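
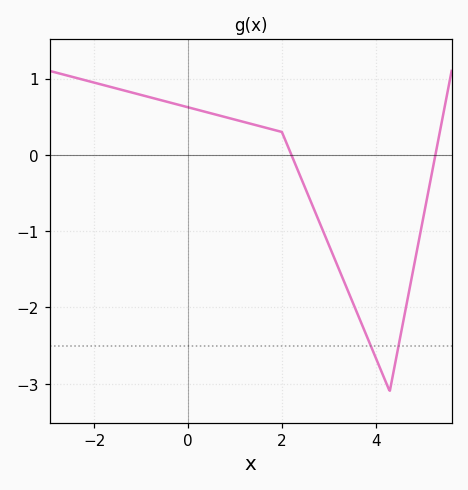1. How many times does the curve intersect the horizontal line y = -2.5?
2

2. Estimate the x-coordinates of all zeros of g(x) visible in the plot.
2.2, 5.2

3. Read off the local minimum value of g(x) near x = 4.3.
-3.1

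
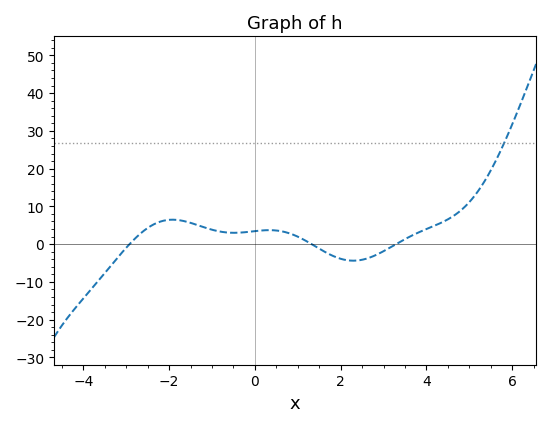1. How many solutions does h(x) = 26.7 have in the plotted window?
1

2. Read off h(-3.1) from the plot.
-2.25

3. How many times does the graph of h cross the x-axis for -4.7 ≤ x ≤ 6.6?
3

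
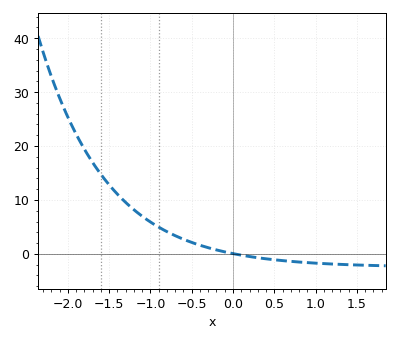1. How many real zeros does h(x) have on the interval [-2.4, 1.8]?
1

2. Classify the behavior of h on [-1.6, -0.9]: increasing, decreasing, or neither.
decreasing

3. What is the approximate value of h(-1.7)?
17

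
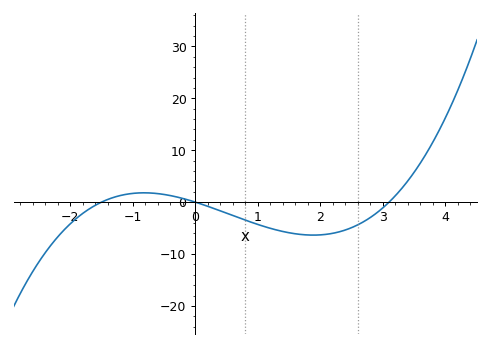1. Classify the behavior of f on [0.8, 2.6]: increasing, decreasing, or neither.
neither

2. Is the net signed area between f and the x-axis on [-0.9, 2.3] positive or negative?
negative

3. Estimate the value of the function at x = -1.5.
0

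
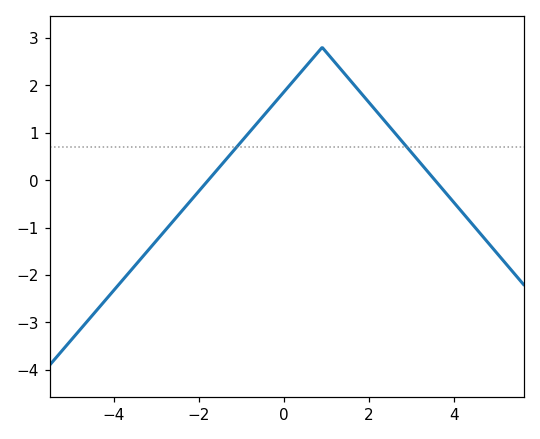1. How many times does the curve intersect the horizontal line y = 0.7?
2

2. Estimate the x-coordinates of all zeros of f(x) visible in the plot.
-1.8, 3.6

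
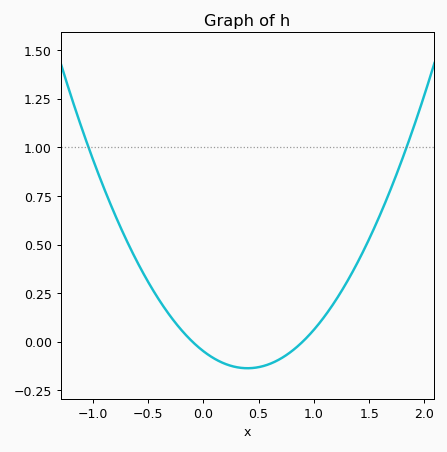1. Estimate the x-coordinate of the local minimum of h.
0.4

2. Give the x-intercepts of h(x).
-0.1, 0.9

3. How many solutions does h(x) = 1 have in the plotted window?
2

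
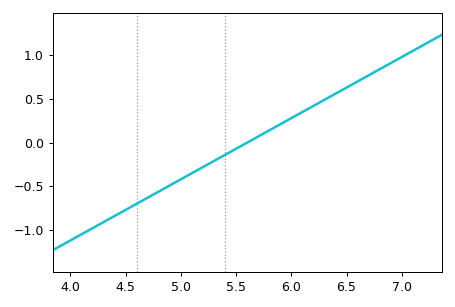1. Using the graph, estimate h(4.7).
-0.65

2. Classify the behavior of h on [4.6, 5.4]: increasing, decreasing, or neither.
increasing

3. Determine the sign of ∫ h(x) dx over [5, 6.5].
positive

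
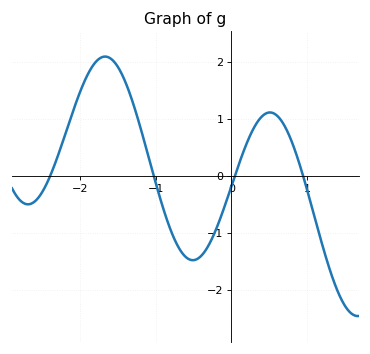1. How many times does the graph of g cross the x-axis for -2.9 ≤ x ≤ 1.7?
4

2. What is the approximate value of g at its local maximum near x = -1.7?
2.09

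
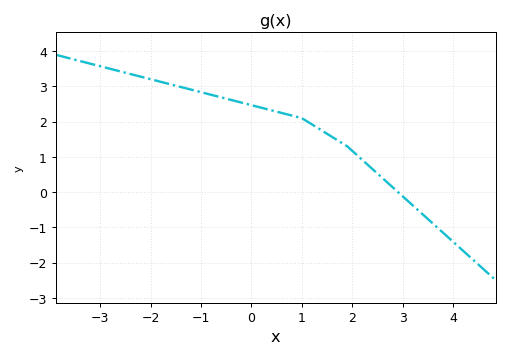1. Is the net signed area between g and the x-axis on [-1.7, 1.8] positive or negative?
positive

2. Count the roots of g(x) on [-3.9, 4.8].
1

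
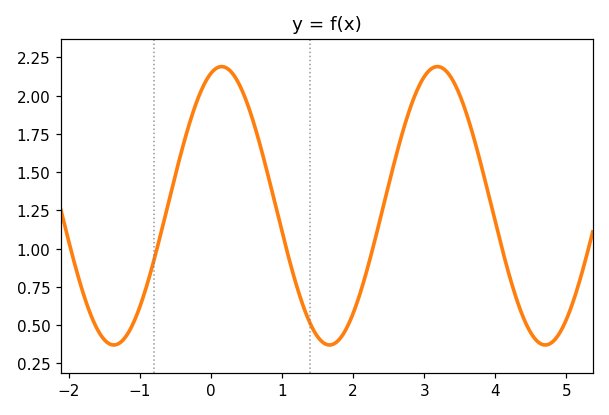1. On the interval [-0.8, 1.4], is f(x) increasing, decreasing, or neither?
neither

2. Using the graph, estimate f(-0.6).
1.3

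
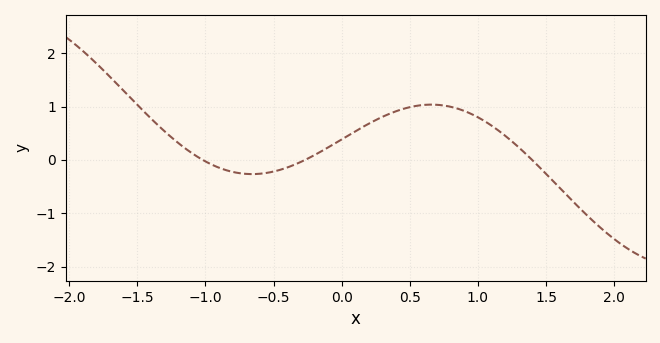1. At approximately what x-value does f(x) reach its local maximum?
0.659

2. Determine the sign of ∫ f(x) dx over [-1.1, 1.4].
positive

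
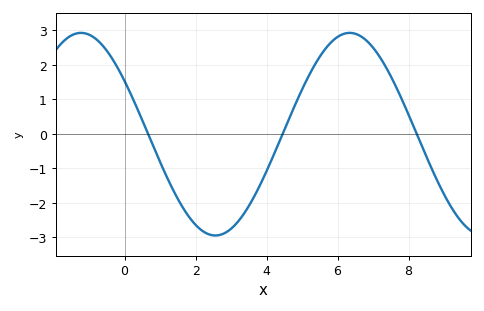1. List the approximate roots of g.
0.66, 4.45, 8.23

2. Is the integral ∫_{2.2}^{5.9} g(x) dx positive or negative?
negative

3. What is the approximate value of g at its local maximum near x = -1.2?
2.93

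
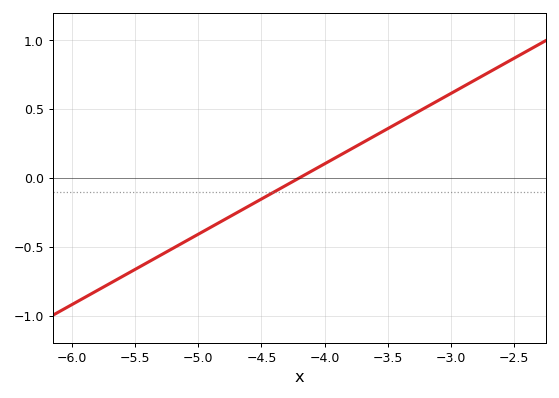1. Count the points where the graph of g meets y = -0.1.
1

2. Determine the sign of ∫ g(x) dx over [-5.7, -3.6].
negative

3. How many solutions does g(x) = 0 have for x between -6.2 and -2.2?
1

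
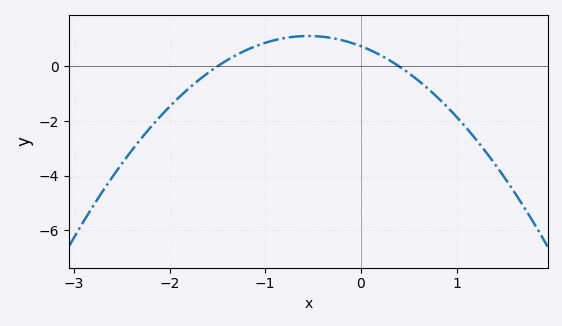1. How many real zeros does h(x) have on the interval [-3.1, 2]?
2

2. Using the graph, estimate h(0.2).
0.418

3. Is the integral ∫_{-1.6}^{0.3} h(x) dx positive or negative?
positive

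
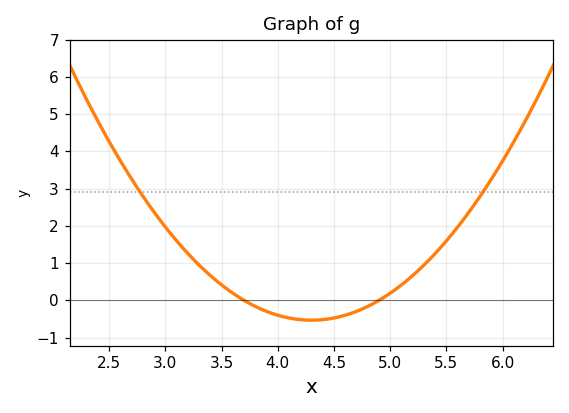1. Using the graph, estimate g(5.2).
0.666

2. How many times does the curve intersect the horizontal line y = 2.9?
2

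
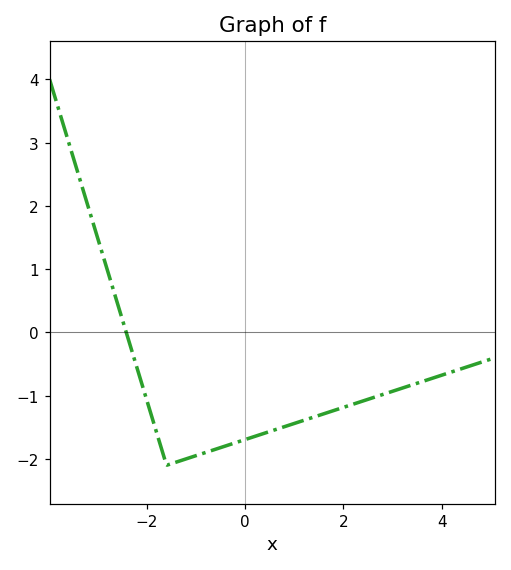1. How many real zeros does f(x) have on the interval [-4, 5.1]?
1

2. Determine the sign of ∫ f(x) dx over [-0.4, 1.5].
negative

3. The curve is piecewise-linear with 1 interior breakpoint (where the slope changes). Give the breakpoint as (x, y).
(-1.6, -2.1)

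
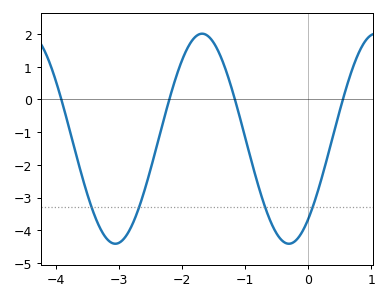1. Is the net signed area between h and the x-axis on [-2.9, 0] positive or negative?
negative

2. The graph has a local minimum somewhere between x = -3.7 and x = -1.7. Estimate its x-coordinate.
-3.06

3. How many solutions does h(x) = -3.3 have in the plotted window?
4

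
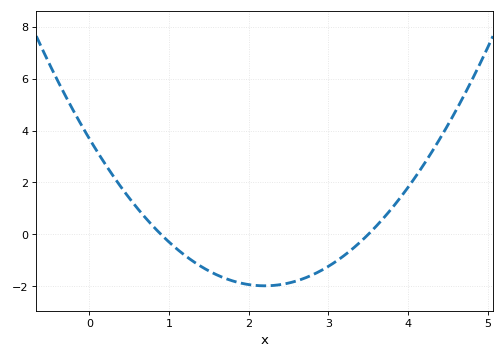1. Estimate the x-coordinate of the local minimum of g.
2.2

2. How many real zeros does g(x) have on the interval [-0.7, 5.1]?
2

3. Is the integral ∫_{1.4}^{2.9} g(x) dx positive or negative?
negative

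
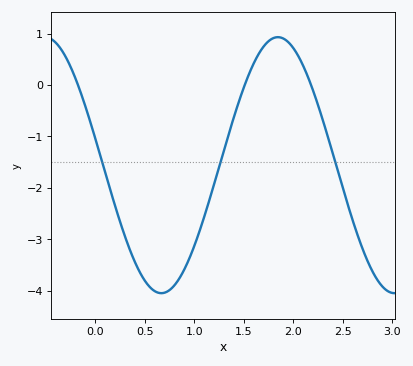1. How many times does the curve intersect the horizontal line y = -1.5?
3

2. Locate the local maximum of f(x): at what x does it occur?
1.85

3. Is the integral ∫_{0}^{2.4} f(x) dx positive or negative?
negative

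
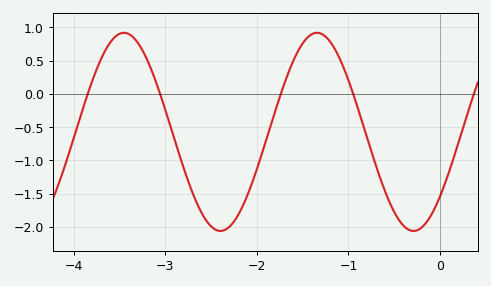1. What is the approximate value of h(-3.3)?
0.771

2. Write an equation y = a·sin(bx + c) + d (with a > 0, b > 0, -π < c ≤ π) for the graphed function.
y = 1.49sin(2.98x - 0.71) - 0.57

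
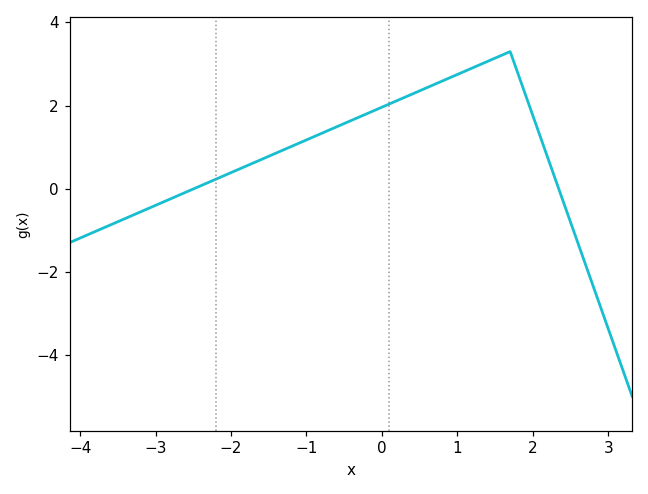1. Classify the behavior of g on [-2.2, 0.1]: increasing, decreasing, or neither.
increasing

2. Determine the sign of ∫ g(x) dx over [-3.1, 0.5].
positive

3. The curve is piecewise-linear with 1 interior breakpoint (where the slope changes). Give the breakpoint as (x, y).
(1.7, 3.3)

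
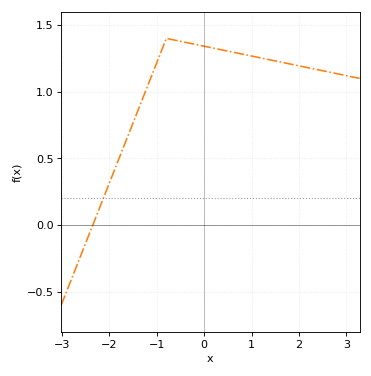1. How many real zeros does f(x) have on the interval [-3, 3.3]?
1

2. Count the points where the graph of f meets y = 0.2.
1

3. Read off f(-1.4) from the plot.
0.859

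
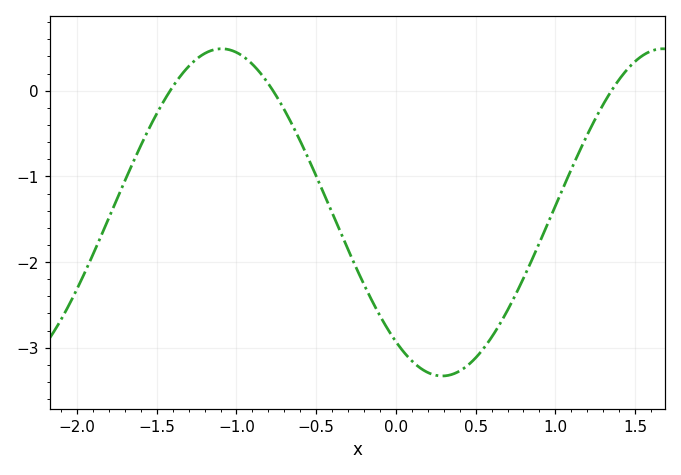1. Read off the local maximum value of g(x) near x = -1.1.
0.49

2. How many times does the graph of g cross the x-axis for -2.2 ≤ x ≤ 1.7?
3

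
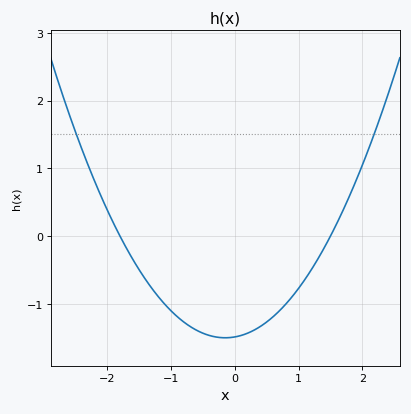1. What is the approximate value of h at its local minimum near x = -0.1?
-1.5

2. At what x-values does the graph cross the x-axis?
-1.8, 1.5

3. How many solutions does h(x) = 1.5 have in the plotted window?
2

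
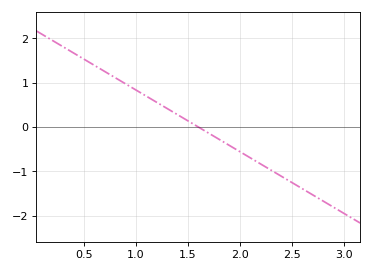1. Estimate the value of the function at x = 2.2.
-0.834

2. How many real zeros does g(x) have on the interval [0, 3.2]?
1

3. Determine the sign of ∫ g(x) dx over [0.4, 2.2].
positive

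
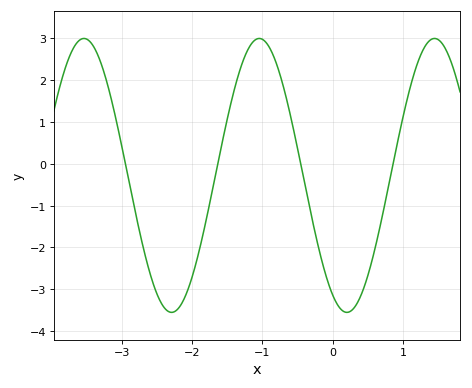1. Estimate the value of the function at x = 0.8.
-0.494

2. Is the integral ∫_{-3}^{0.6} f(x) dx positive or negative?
negative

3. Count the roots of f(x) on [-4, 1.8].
4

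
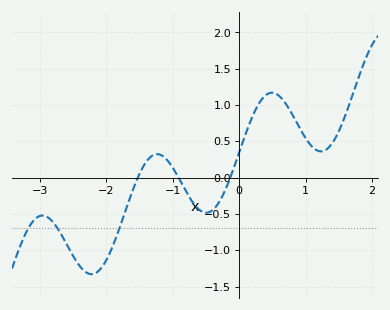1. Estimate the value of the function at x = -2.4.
-1.21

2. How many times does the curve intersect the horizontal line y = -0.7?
3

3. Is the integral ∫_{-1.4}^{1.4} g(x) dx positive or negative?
positive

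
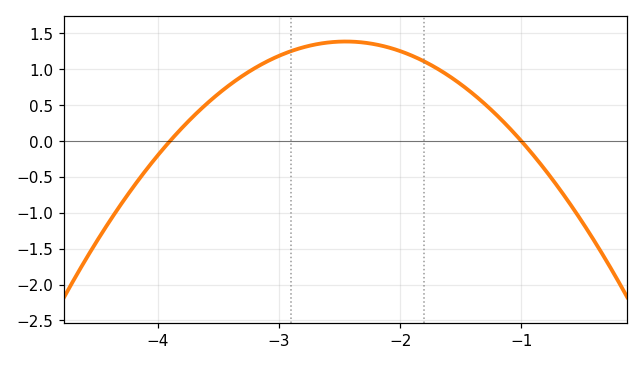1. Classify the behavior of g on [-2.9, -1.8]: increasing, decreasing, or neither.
neither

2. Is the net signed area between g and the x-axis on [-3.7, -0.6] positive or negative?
positive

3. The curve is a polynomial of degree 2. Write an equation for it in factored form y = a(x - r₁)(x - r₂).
y = -0.66(x + 3.9)(x + 1)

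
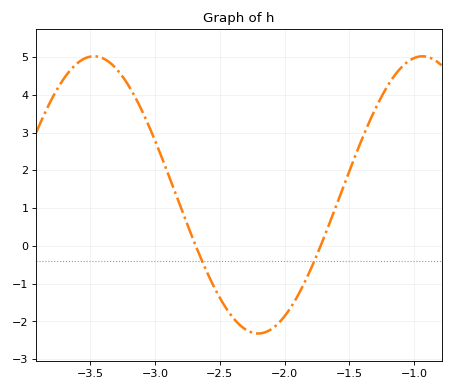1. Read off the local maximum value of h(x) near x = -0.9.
5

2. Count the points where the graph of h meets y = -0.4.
2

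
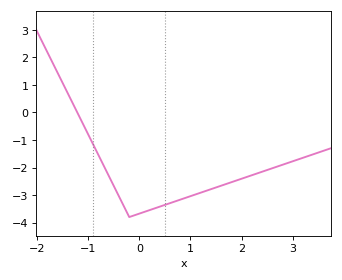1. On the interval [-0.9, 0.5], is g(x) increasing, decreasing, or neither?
neither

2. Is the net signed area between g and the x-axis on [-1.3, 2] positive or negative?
negative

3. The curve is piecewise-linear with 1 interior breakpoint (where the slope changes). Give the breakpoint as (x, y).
(-0.2, -3.8)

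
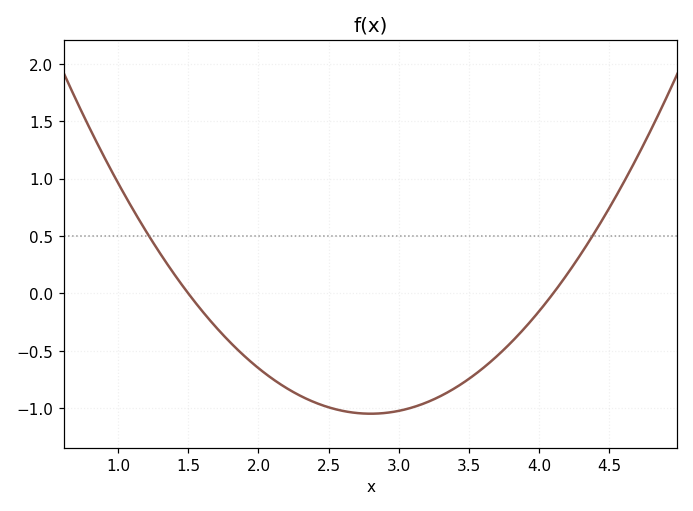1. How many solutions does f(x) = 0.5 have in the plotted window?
2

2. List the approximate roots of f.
1.5, 4.1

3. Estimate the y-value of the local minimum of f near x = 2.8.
-1.05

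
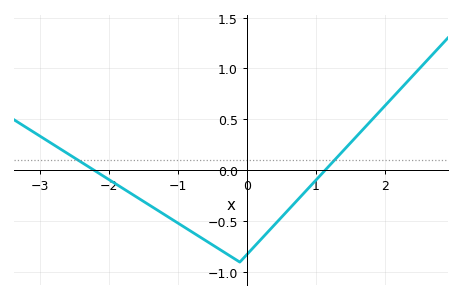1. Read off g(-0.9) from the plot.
-0.559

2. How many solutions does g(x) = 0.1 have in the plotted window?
2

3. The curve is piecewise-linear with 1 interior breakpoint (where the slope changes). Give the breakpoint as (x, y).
(-0.1, -0.9)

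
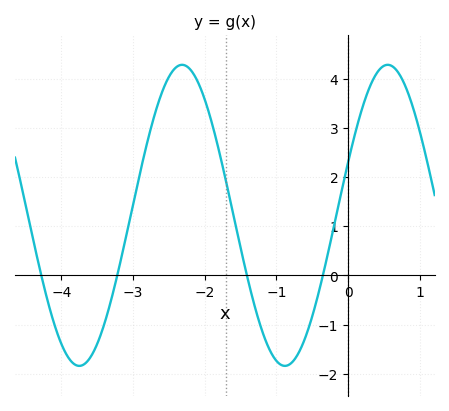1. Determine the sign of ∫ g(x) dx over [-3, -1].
positive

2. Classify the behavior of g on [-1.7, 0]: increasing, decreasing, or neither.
neither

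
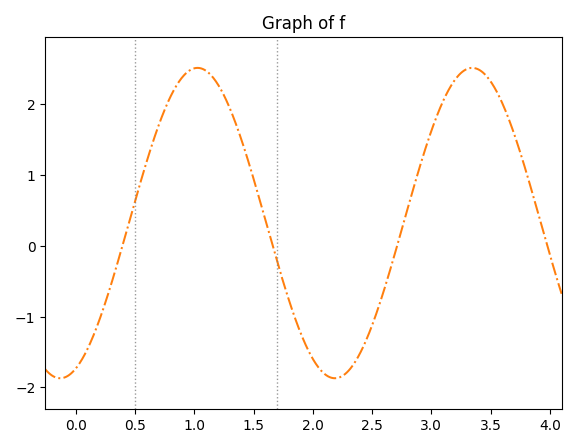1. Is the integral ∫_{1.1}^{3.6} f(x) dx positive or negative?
positive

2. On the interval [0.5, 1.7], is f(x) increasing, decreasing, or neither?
neither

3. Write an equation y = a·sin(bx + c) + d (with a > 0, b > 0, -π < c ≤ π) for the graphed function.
y = 2.19sin(2.71x - 1.21) + 0.32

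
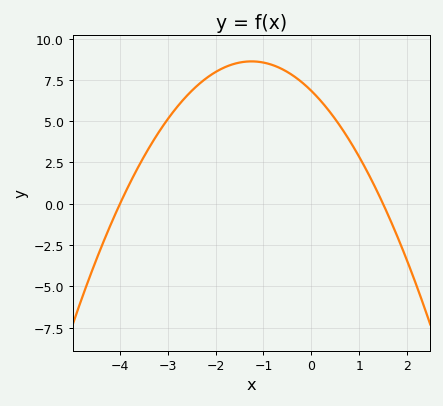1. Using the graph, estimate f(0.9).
3.4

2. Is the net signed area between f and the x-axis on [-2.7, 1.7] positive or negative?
positive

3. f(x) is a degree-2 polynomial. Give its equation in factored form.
y = -1.14(x + 4)(x - 1.5)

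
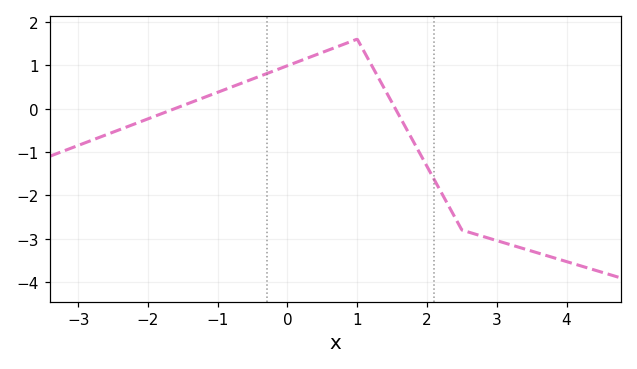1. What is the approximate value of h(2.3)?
-2.21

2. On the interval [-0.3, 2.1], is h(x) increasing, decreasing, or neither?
neither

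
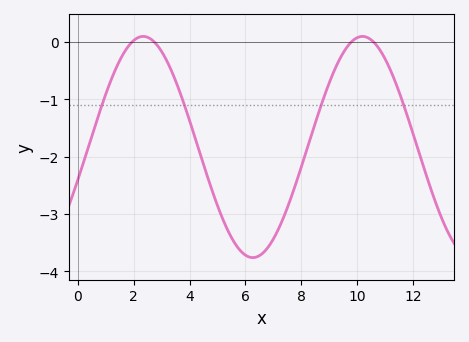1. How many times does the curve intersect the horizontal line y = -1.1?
4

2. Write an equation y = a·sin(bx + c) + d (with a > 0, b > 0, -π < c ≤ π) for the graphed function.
y = 1.93sin(0.8x - 0.3) - 1.83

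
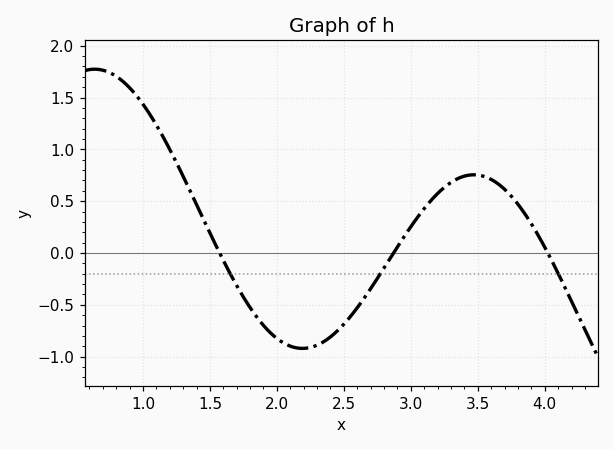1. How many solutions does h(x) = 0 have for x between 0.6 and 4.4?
3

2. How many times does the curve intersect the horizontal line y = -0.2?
3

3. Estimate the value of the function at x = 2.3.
-0.889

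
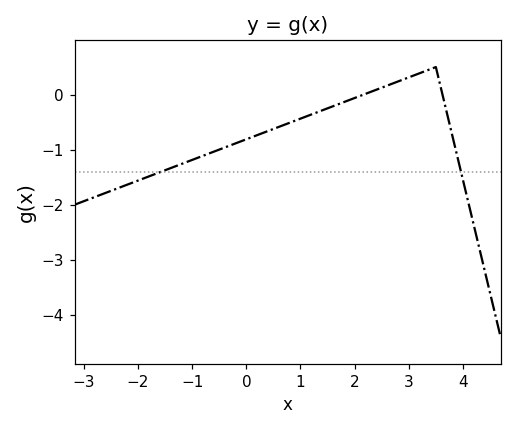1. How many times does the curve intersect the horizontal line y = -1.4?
2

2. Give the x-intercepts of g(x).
2.2, 3.6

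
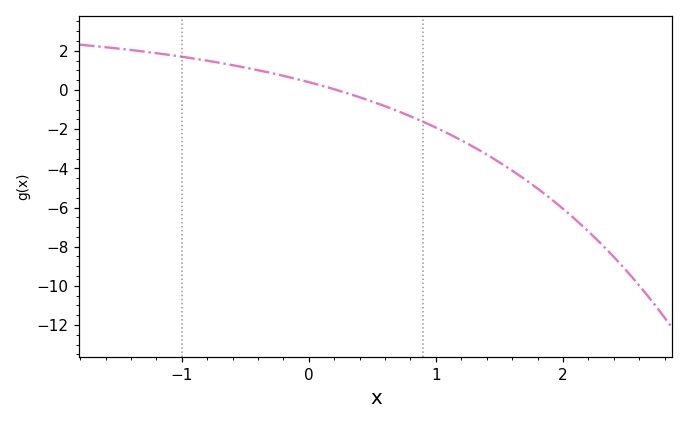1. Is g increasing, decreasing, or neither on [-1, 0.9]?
decreasing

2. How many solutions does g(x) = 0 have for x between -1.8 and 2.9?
1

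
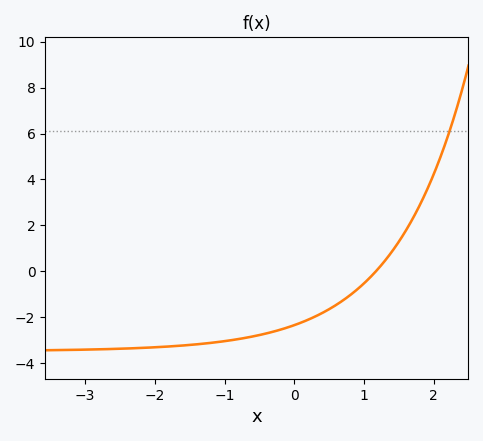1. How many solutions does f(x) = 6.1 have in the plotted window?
1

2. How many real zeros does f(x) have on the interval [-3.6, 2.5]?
1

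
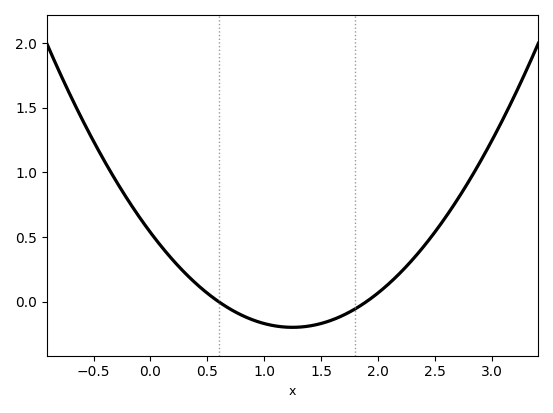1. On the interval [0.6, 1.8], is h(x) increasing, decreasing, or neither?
neither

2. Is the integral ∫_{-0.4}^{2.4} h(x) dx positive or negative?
positive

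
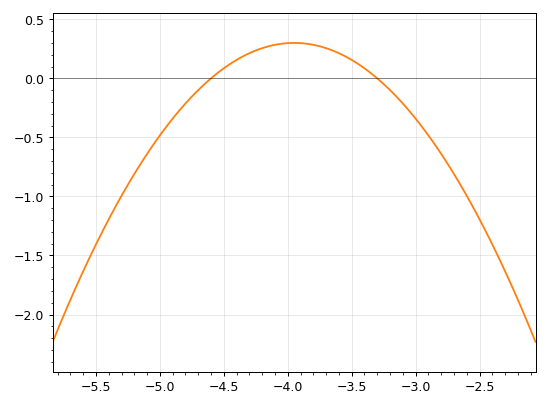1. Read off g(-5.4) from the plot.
-1.2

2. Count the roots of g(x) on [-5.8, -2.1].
2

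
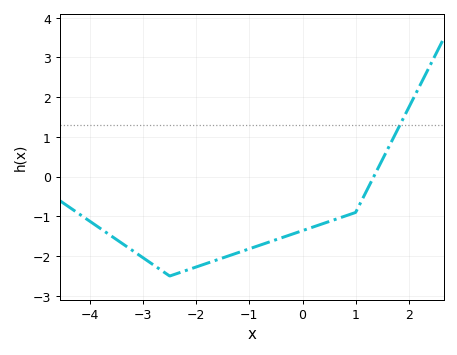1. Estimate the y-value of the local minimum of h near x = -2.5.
-2.5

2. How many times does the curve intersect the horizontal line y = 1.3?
1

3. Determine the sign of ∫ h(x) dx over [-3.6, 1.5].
negative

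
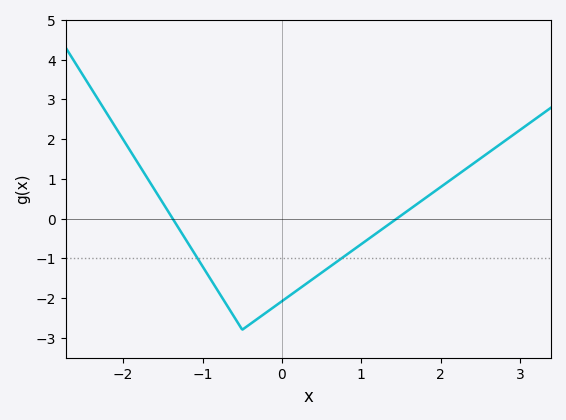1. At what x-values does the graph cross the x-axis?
-1.4, 1.4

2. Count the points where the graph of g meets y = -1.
2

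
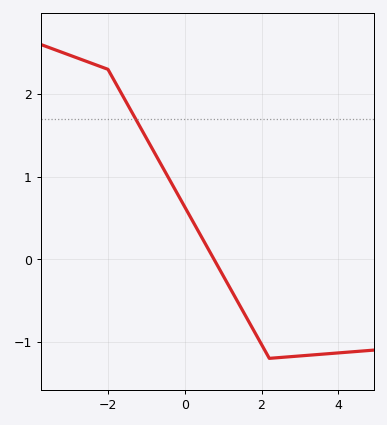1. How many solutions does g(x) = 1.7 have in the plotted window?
1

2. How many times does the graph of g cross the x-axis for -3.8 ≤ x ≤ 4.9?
1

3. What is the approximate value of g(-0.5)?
1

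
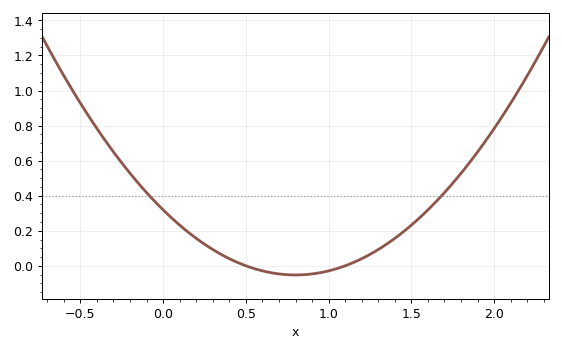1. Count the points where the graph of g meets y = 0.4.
2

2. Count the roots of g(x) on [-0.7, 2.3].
2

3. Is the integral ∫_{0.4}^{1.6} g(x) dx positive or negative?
positive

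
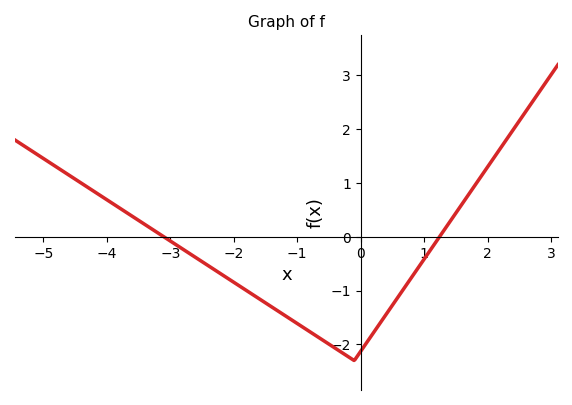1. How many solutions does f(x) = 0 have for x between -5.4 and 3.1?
2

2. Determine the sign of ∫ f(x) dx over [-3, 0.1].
negative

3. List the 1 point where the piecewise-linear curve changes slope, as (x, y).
(-0.1, -2.3)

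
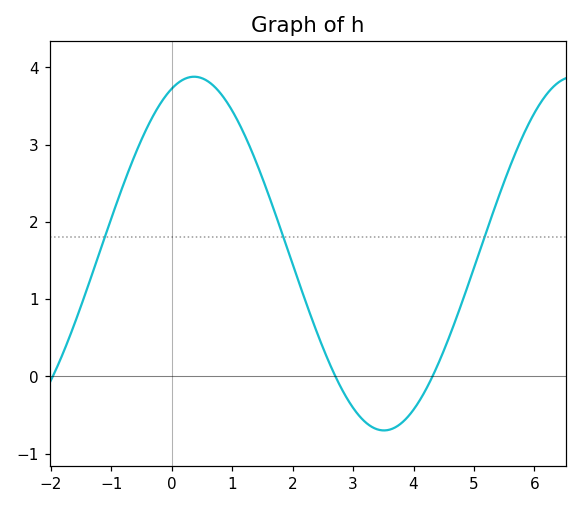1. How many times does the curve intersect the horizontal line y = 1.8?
3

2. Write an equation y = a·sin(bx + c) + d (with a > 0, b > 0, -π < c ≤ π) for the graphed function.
y = 2.29sin(1x + 1.2) + 1.59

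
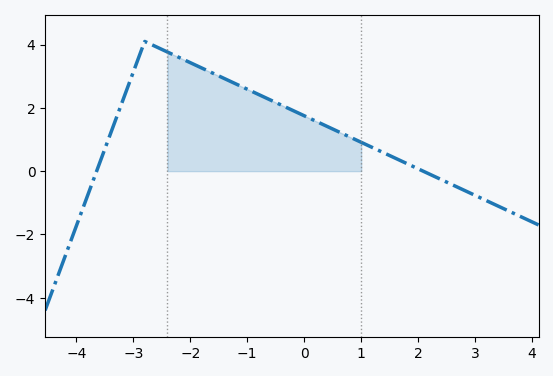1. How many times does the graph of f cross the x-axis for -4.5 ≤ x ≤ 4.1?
2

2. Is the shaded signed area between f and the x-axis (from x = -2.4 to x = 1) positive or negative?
positive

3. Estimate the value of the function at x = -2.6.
4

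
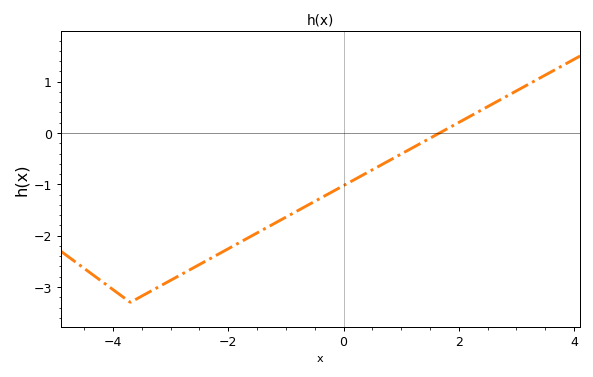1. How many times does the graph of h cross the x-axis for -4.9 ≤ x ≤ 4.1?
1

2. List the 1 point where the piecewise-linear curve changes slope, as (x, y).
(-3.7, -3.3)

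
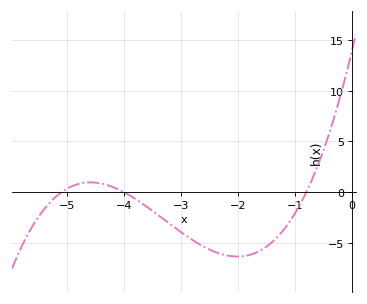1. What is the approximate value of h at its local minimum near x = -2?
-6.32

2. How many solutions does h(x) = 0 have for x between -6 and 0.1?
3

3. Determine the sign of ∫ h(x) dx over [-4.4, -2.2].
negative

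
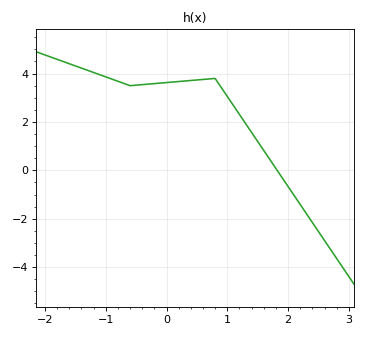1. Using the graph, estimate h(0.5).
3.8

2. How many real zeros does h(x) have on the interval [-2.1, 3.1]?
1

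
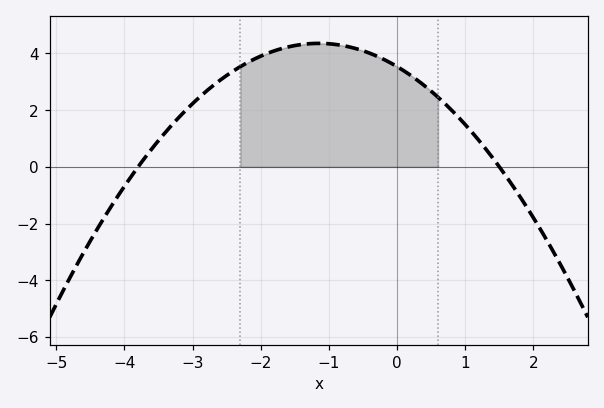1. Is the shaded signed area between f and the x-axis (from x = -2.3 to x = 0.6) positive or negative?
positive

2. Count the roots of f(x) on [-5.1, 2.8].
2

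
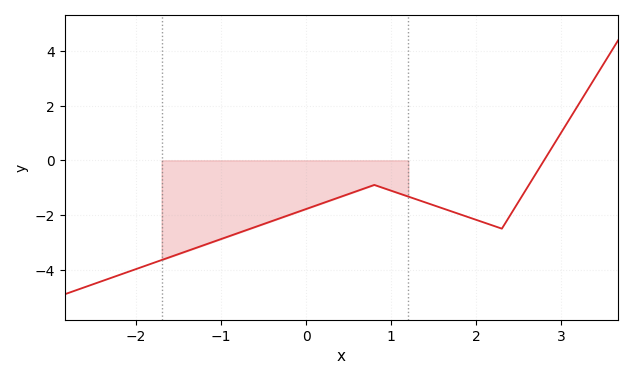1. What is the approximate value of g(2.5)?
-1.4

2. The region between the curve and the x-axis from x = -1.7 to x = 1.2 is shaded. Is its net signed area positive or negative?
negative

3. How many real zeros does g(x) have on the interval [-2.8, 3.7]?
1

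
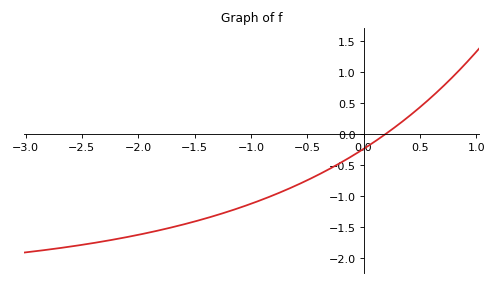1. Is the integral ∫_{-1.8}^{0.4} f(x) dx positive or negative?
negative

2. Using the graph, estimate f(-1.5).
-1.41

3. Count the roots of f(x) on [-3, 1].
1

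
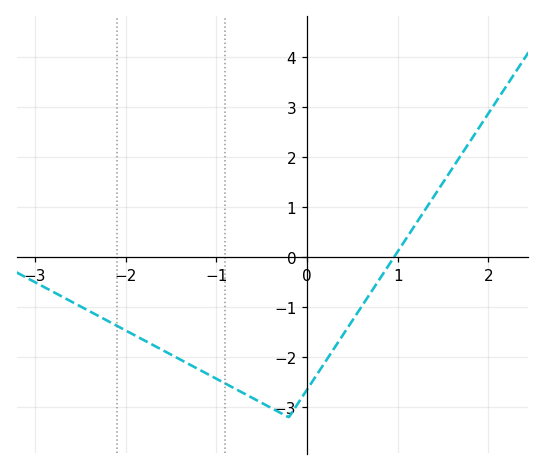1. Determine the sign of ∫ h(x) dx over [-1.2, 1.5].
negative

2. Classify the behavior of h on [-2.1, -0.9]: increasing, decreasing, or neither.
decreasing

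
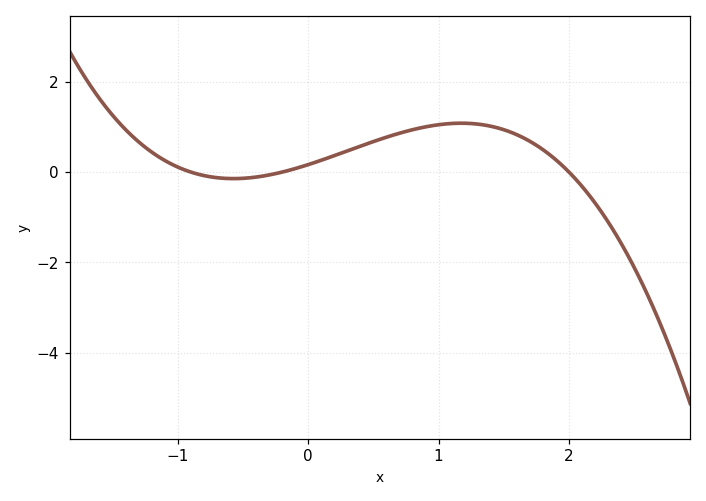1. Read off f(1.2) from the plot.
1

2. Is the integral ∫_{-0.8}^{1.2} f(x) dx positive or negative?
positive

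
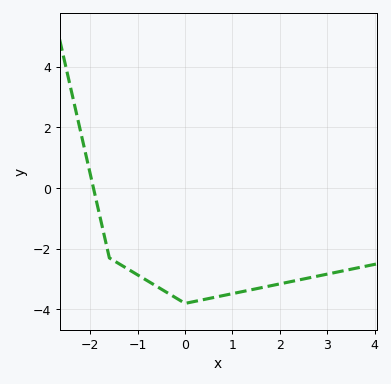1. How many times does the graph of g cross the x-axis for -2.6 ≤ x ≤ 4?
1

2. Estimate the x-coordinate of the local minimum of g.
0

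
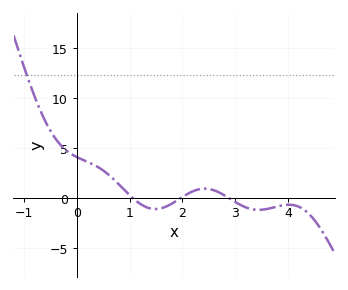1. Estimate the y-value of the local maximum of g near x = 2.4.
0.983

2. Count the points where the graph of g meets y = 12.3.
1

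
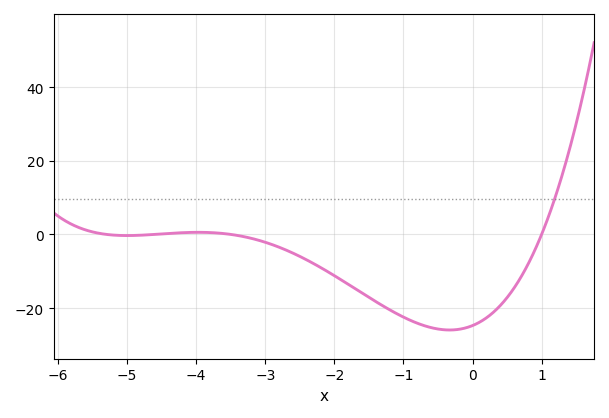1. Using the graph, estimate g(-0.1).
-25.4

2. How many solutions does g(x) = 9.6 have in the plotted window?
1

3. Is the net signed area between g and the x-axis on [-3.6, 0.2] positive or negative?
negative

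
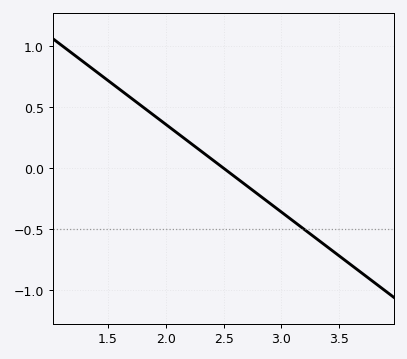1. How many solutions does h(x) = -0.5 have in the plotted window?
1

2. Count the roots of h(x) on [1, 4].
1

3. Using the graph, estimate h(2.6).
-0.05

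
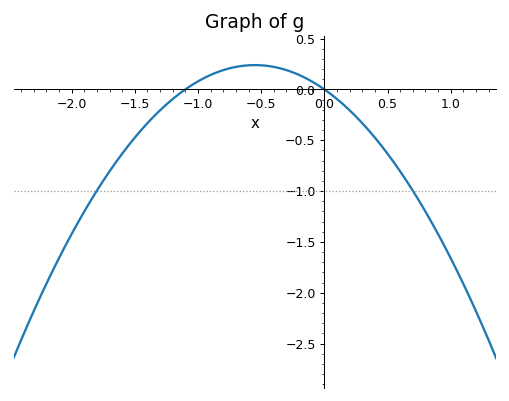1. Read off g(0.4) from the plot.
-0.45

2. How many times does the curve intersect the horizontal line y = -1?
2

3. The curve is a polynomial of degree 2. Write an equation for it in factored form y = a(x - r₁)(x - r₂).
y = -0.79(x + 1.1)(x - 0)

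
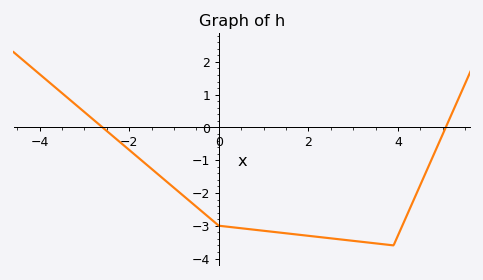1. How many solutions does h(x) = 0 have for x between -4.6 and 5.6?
2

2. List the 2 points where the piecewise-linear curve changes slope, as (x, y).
(0, -3); (3.9, -3.6)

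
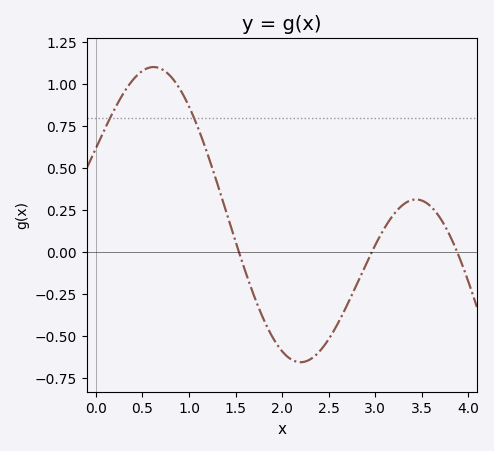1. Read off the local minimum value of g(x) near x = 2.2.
-0.65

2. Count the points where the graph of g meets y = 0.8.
2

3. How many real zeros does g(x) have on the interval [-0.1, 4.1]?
3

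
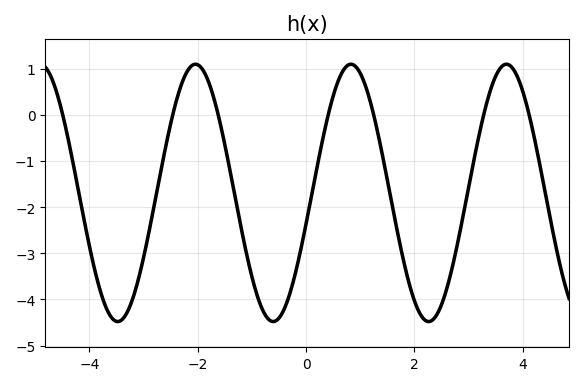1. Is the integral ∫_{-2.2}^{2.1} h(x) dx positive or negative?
negative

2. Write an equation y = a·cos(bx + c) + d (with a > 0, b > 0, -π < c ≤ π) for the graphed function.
y = 2.79cos(2.2x - 1.8) - 1.69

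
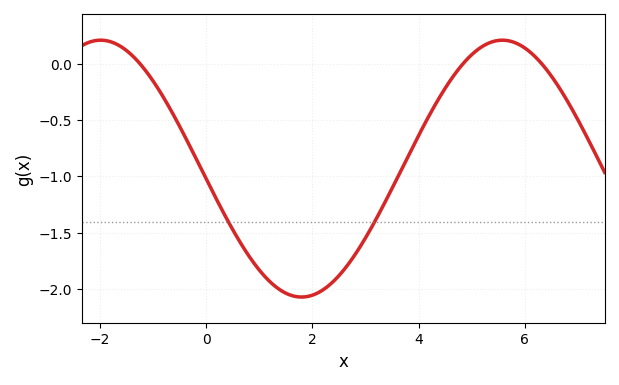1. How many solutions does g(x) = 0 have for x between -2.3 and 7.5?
3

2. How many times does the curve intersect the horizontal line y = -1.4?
2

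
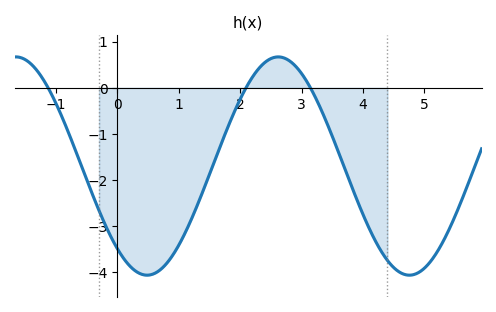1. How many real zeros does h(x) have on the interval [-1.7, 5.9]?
3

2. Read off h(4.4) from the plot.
-3.8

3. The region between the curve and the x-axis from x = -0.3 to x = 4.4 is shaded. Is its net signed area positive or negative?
negative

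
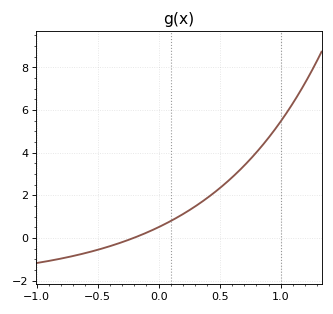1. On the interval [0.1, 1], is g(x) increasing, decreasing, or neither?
increasing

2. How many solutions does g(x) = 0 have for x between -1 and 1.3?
1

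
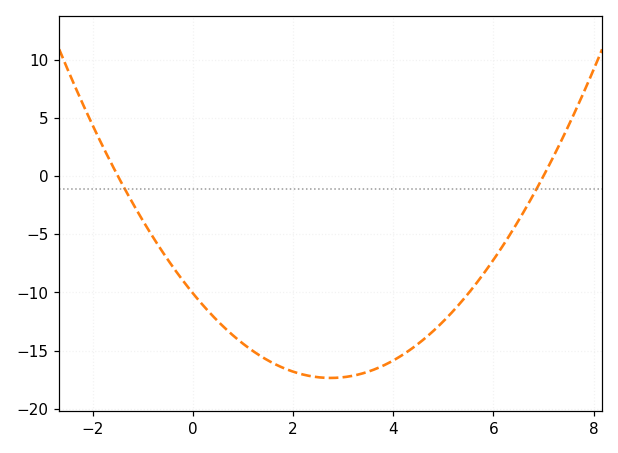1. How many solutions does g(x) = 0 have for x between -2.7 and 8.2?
2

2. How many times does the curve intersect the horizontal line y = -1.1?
2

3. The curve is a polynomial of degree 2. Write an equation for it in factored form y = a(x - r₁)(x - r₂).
y = 0.96(x + 1.5)(x - 7)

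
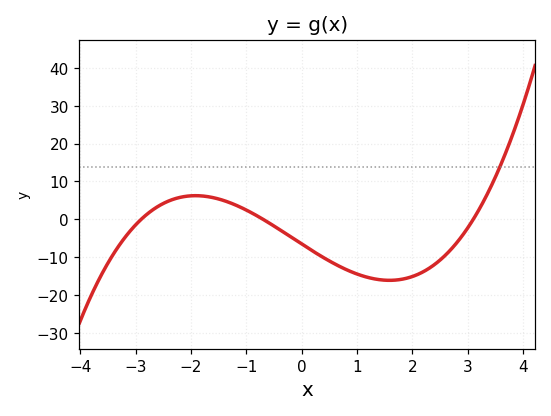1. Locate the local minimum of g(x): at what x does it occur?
1.6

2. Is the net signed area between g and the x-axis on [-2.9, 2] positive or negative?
negative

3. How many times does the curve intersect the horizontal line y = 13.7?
1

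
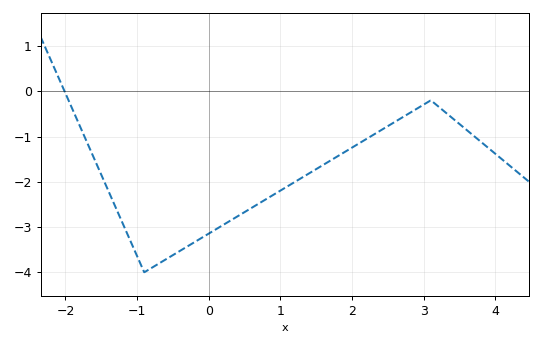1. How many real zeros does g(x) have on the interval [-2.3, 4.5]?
1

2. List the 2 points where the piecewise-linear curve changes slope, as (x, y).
(-0.9, -4); (3.1, -0.2)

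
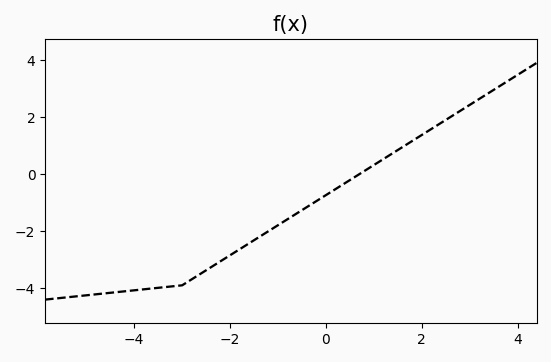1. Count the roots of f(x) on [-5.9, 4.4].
1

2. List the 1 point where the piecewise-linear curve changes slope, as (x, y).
(-3, -3.9)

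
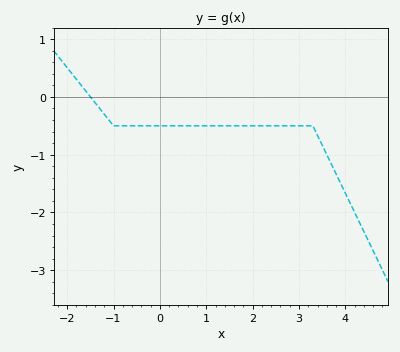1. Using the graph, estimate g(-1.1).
-0.399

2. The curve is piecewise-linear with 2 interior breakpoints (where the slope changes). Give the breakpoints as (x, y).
(-1, -0.5); (3.3, -0.5)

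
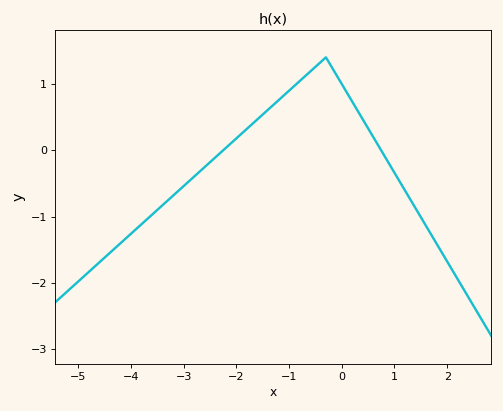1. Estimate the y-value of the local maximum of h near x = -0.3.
1.4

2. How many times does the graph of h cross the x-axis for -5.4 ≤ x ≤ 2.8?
2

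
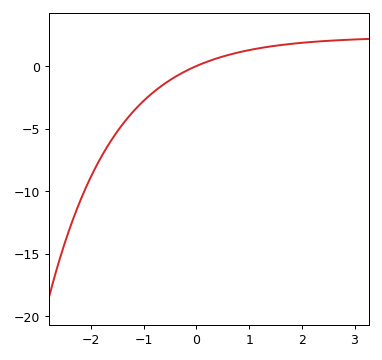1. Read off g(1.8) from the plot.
1.8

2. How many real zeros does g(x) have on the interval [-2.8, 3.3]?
1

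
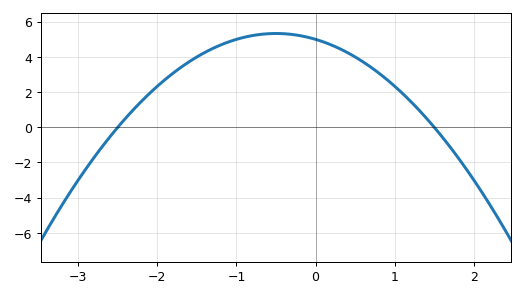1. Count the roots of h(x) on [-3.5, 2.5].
2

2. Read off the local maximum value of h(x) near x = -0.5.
5.32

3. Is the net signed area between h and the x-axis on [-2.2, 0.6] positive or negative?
positive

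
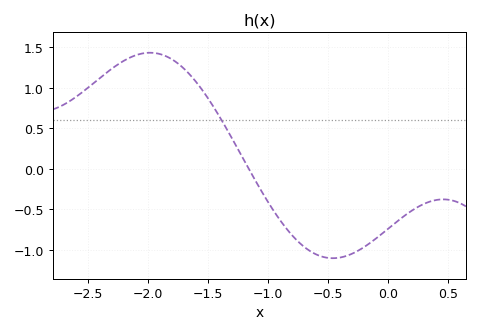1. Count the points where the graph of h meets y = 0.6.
1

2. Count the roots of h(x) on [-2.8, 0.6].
1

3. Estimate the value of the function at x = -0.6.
-1.05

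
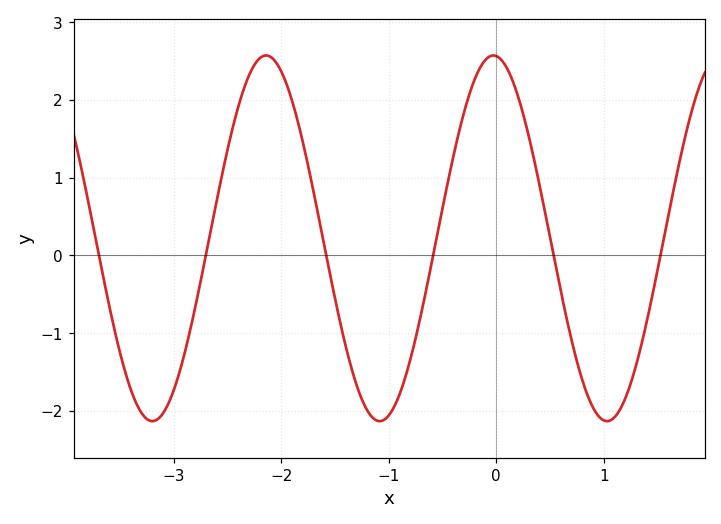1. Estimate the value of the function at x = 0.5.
0.2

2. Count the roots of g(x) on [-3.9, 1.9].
6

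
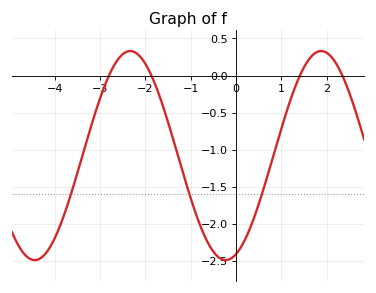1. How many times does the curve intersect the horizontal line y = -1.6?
3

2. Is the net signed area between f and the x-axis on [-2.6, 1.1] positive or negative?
negative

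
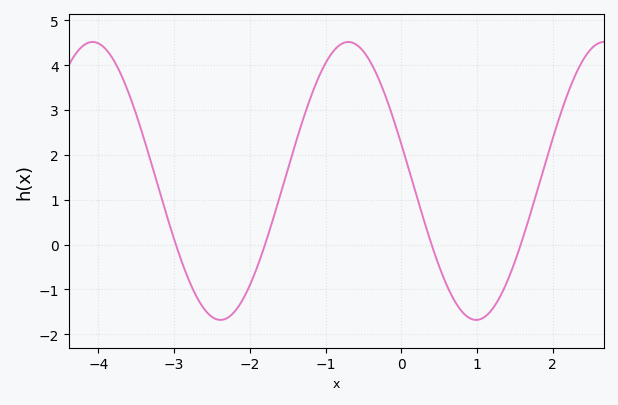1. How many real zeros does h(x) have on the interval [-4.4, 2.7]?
4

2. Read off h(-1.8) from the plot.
0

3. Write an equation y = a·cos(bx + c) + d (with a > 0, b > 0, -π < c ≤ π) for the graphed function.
y = 3.1cos(1.9x + 1.3) + 1.42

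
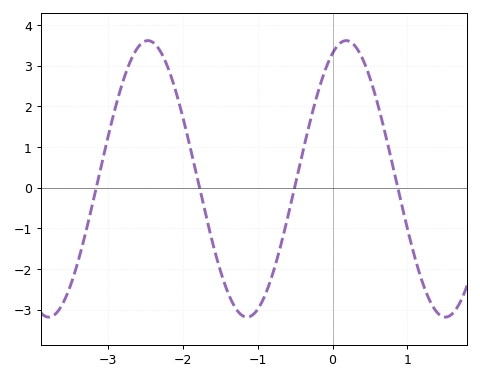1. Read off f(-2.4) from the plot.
3.6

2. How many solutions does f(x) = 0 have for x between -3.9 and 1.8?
4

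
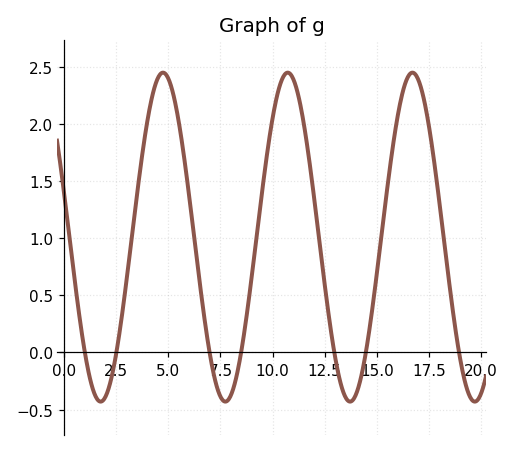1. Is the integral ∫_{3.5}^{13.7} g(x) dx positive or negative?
positive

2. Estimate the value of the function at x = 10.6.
2.44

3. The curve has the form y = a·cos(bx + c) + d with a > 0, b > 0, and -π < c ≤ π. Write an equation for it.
y = 1.44cos(1.05x + 1.3) + 1.01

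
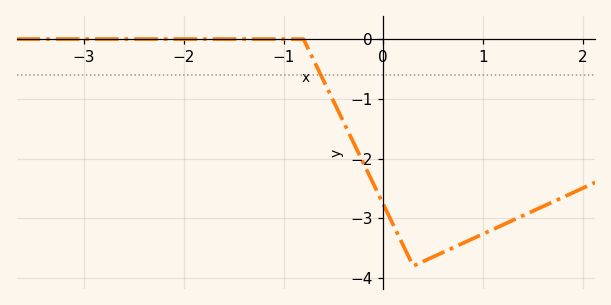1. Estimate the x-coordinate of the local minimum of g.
0.3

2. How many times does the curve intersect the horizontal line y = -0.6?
1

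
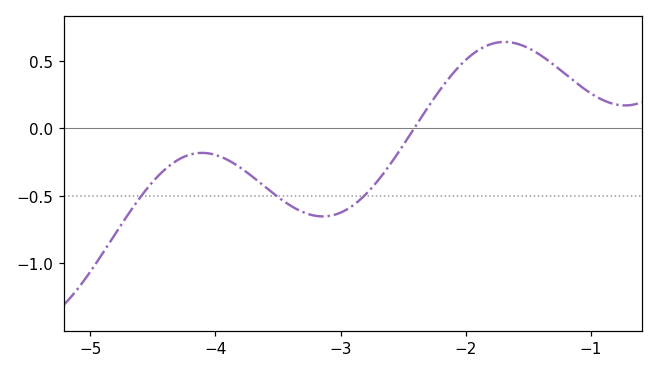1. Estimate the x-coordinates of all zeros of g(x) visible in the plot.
-2.4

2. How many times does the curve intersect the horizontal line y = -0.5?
3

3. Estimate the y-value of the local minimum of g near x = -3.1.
-0.65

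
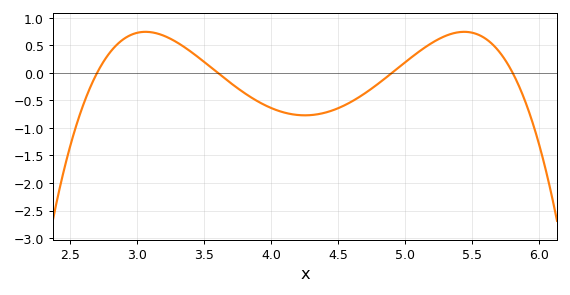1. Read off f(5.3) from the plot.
0.672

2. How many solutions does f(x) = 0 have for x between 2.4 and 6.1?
4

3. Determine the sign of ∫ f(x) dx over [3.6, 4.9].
negative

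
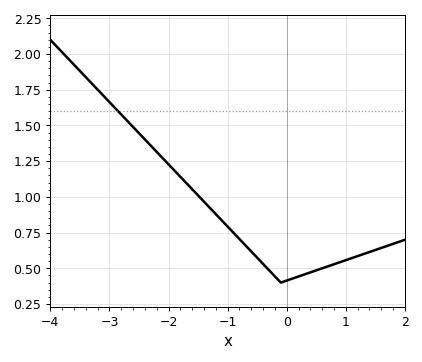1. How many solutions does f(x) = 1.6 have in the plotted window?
1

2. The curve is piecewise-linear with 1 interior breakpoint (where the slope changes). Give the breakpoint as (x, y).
(-0.1, 0.4)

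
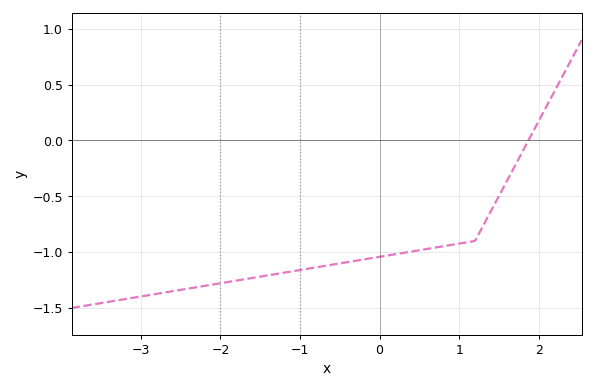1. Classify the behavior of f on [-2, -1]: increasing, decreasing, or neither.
increasing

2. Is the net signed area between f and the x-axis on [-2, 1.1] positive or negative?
negative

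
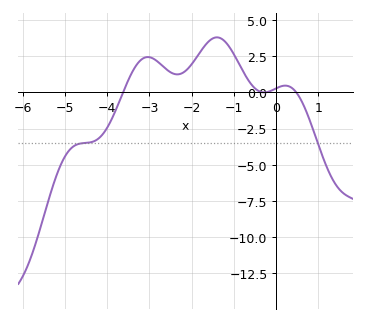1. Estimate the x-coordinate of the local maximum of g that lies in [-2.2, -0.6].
-1.4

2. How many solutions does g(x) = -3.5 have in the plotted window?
2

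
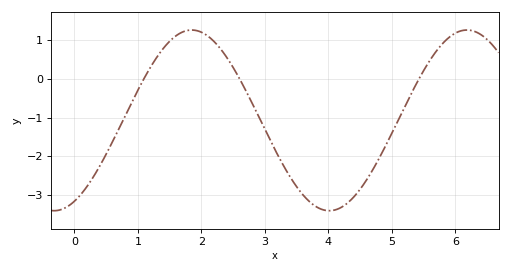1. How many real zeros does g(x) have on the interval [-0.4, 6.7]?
3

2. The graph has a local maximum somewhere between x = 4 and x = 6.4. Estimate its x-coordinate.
6.2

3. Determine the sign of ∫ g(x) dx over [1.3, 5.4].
negative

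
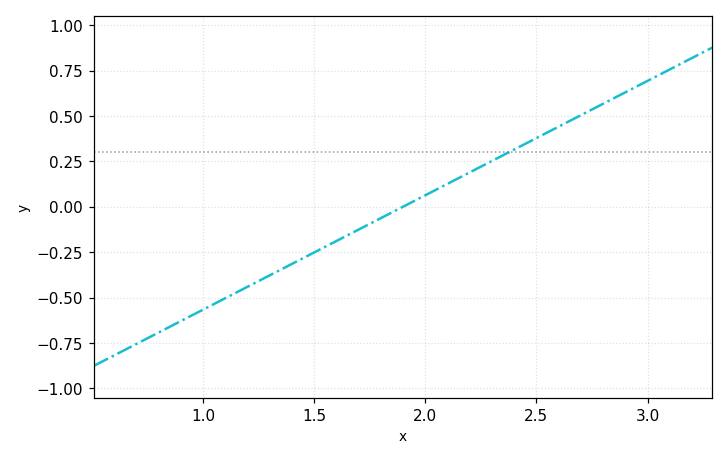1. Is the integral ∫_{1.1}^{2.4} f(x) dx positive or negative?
negative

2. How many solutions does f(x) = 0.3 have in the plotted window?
1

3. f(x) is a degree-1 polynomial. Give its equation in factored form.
y = 0.63(x - 1.9)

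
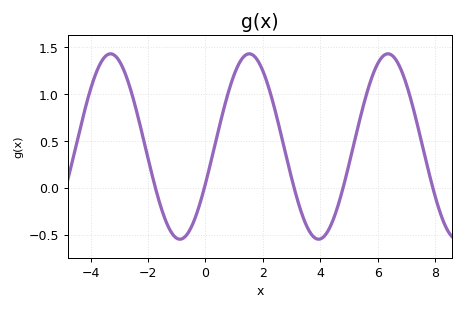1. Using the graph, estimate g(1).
1.2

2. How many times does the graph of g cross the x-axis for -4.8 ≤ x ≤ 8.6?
5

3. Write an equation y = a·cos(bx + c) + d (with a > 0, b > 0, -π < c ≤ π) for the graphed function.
y = 0.99cos(1.3x - 2) + 0.44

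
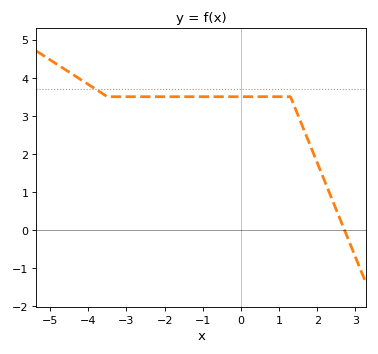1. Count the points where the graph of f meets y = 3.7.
1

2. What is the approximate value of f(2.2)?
1.27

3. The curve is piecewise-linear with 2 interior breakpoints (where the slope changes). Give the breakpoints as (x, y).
(-3.5, 3.5); (1.3, 3.5)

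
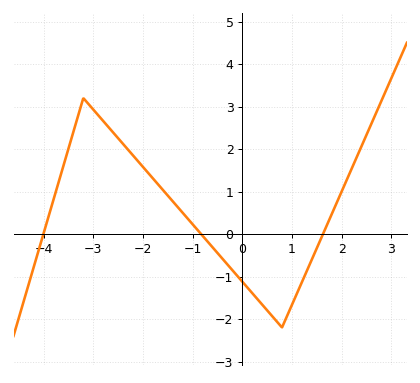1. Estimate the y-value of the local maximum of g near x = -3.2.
3.2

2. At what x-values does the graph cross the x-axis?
-4, -0.8, 1.6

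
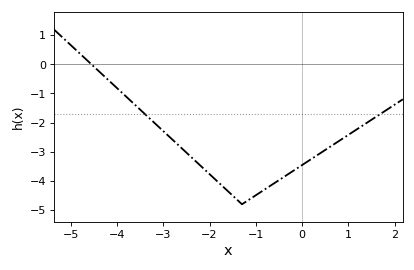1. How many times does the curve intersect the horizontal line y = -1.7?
2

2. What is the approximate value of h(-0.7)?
-4.18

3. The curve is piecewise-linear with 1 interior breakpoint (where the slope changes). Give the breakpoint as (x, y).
(-1.3, -4.8)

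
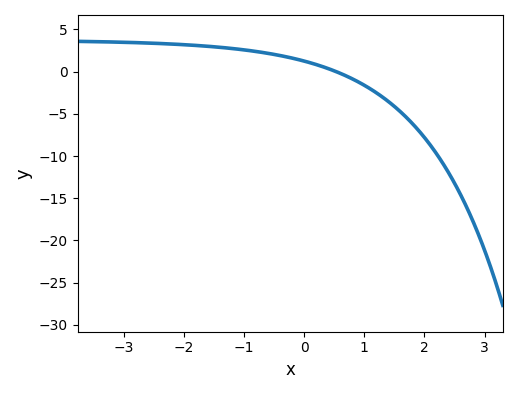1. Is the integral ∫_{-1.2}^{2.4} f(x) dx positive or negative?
negative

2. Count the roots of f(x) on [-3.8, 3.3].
1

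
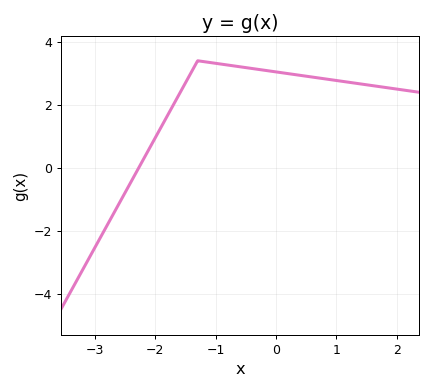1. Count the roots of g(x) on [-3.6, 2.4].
1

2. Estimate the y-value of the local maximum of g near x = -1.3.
3.4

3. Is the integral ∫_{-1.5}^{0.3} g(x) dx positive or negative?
positive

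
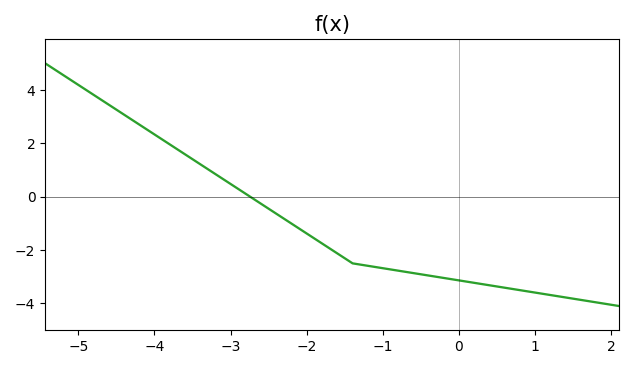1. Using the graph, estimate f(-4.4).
3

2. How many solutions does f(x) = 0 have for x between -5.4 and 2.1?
1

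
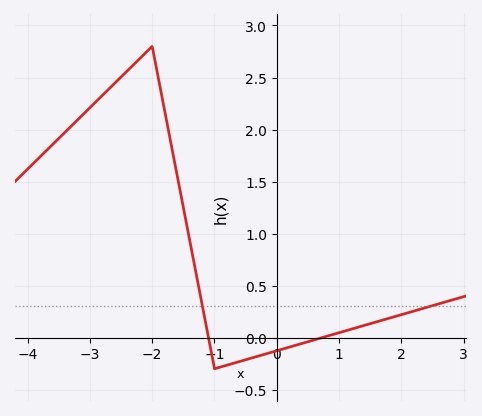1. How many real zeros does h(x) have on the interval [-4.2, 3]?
2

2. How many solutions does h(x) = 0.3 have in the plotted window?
2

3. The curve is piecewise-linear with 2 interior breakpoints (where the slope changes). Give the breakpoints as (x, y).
(-2, 2.8); (-1, -0.3)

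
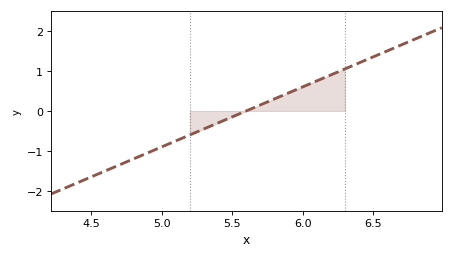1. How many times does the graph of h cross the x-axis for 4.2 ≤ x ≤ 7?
1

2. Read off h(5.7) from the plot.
0.15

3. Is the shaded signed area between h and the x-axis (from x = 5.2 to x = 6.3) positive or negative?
positive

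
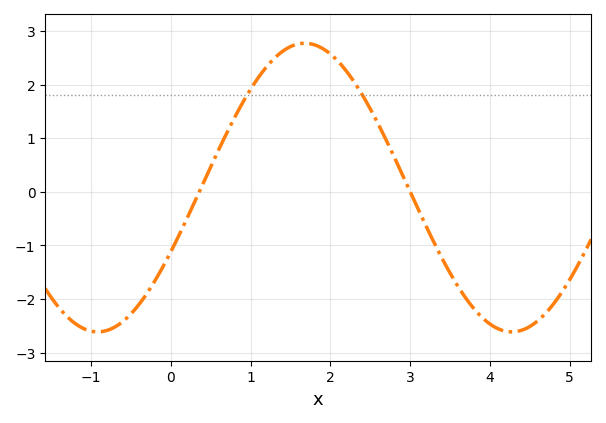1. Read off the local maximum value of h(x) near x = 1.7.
2.77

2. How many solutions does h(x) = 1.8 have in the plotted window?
2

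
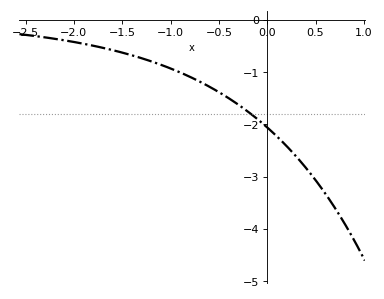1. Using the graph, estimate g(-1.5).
-0.627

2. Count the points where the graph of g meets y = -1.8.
1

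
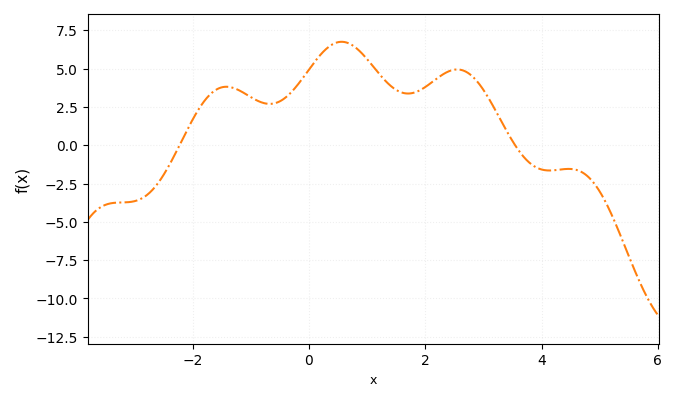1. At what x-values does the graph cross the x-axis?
-2.2, 3.6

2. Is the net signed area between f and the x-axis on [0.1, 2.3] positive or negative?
positive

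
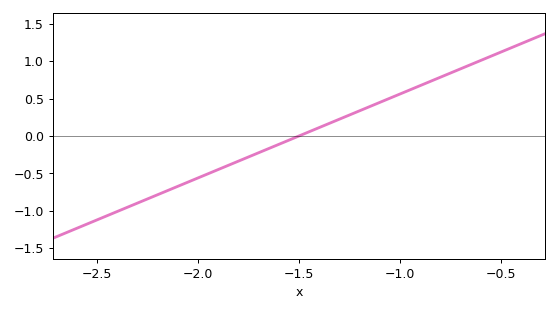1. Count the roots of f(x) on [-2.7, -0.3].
1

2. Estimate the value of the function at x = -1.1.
0.45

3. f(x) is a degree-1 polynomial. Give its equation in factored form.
y = 1.12(x + 1.5)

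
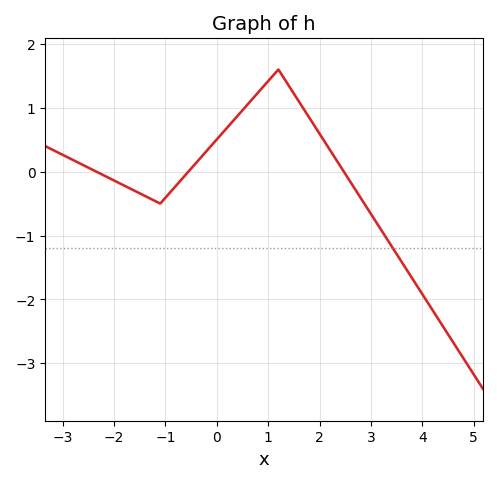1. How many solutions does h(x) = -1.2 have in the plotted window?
1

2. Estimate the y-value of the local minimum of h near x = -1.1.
-0.5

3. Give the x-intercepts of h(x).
-2.4, -0.6, 2.4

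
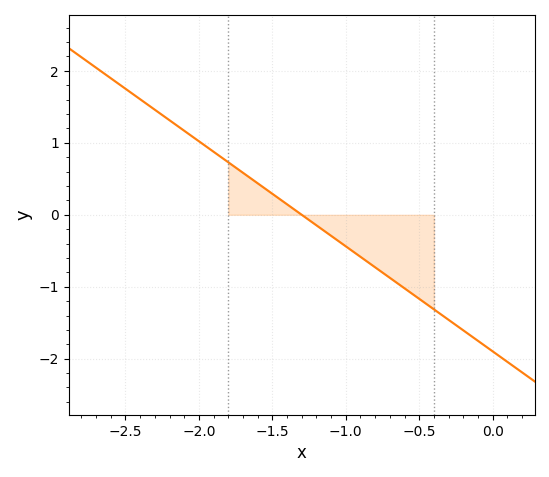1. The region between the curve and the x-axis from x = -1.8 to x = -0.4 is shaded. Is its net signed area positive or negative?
negative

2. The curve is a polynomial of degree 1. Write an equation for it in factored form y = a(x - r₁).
y = -1.46(x + 1.3)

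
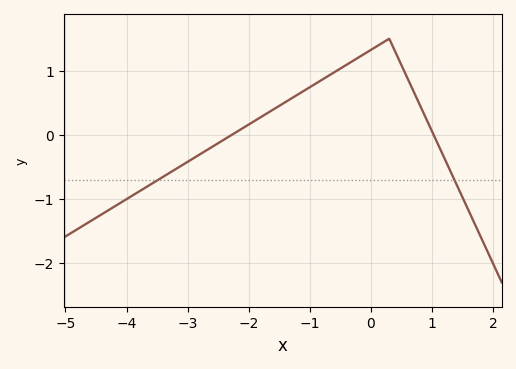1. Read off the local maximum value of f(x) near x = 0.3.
1.5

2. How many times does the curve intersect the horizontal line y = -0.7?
2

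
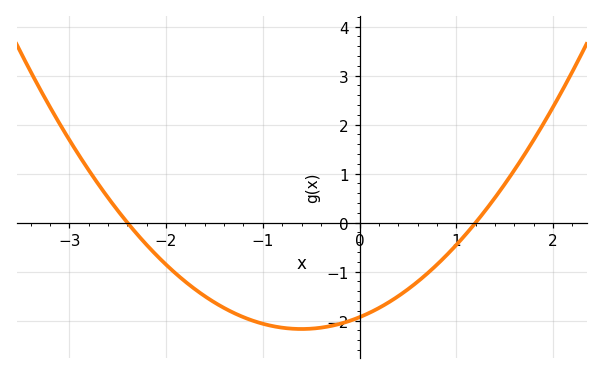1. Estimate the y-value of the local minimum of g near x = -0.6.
-2.17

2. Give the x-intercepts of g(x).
-2.4, 1.2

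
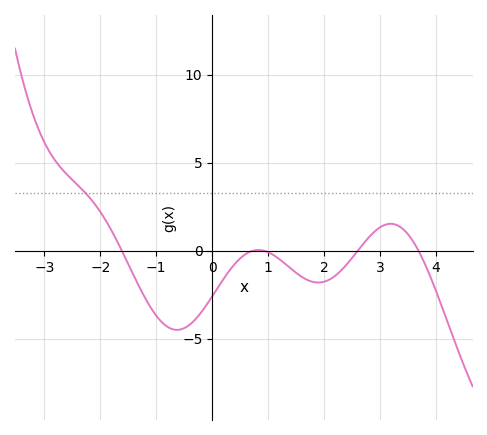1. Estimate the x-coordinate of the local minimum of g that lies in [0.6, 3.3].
1.8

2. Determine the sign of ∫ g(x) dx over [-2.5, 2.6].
negative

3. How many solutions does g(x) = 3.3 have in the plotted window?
1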